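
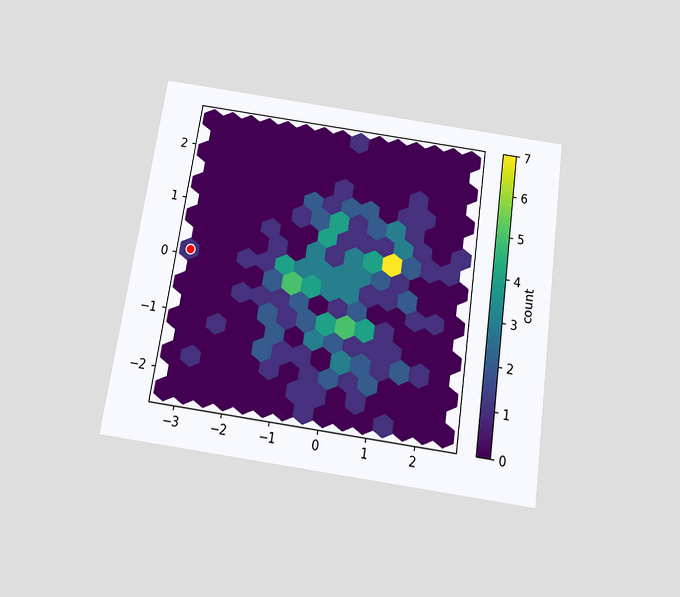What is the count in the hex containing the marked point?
1

The chart is tilted about 8° clockwise and viewed slightly from below. The marked hex reads 1 on the colorbar.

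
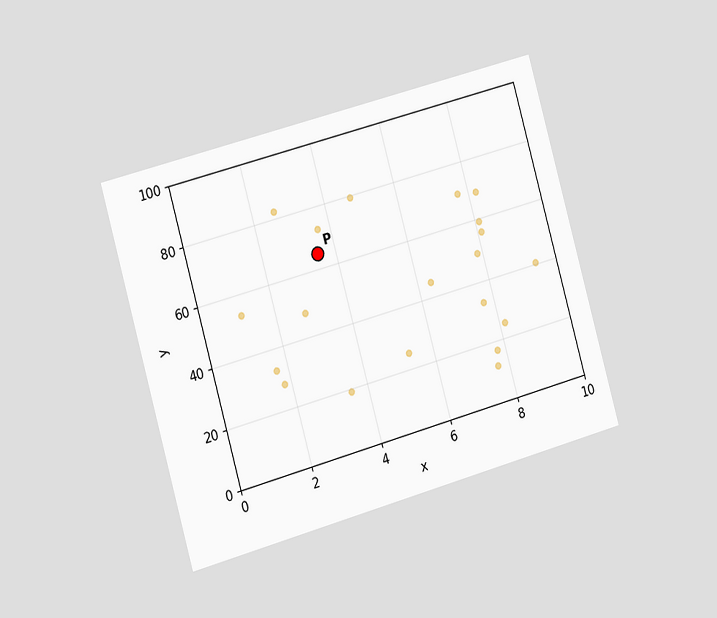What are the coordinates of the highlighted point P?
The chart is tilted about 16° counter-clockwise and viewed slightly from the left. Following the gridlines from P to each axis, P sits at (3.5, 65).

(3.5, 65)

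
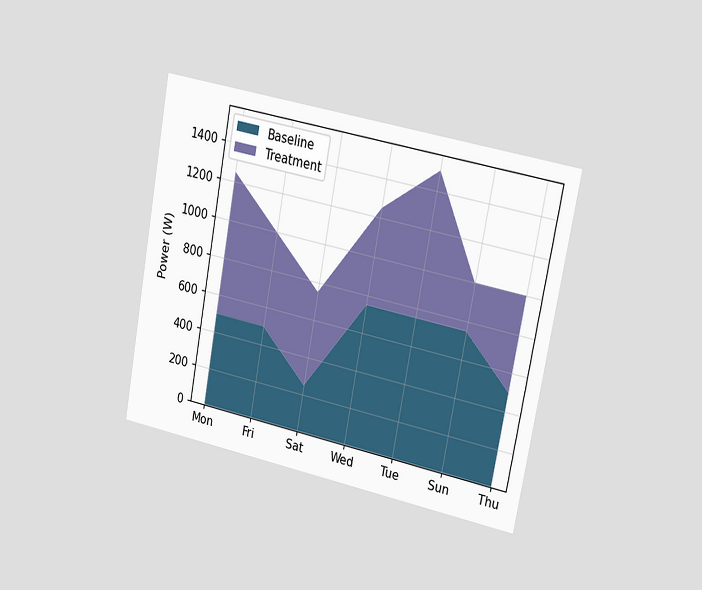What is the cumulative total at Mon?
1250W

The chart is tilted about 11° clockwise and viewed slightly from the right. The stacked total at Mon reaches 1250W.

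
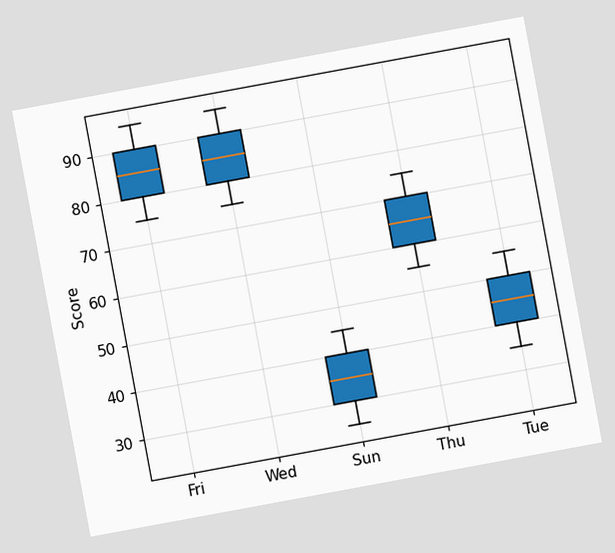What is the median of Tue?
45

The chart is tilted about 10° counter-clockwise. The median line in the Tue box sits at 45.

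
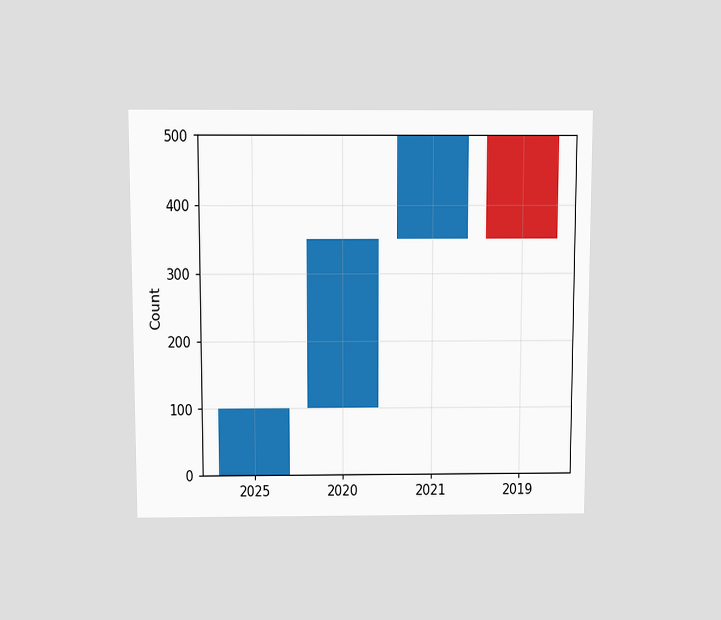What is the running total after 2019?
350

The chart is viewed slightly from above. After 2019 the running total reaches 350.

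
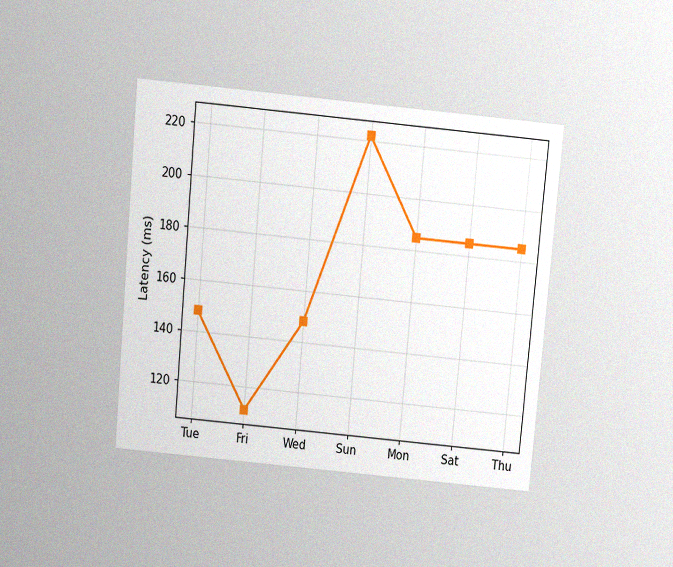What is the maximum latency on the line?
The chart is tilted about 5° clockwise and viewed slightly from above, with some photo noise. The highest point is at Sun, and reading across to the y-axis gives 222ms.

222ms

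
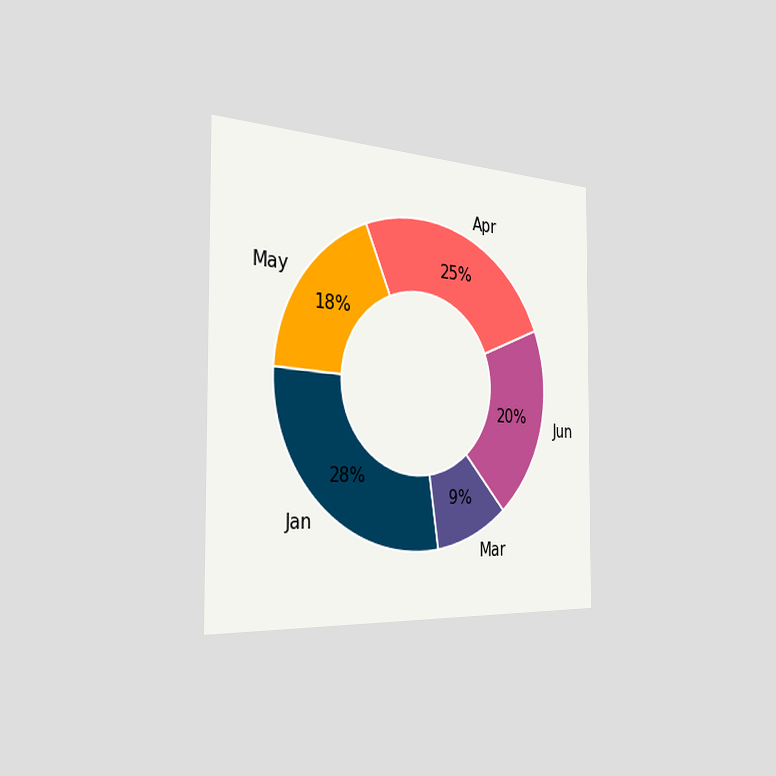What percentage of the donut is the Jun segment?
The chart is viewed slightly from the left. The Jun segment takes up 20% of the ring.

20%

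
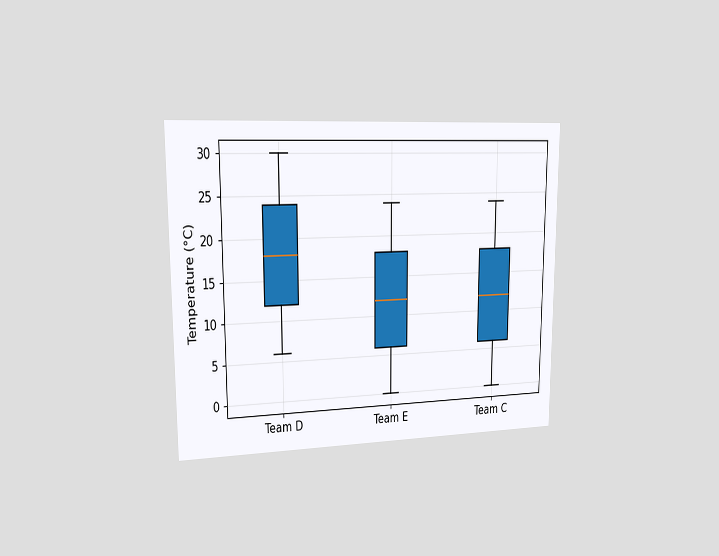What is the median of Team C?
12°C

The chart is viewed slightly from the left. The median line in the Team C box sits at 12°C.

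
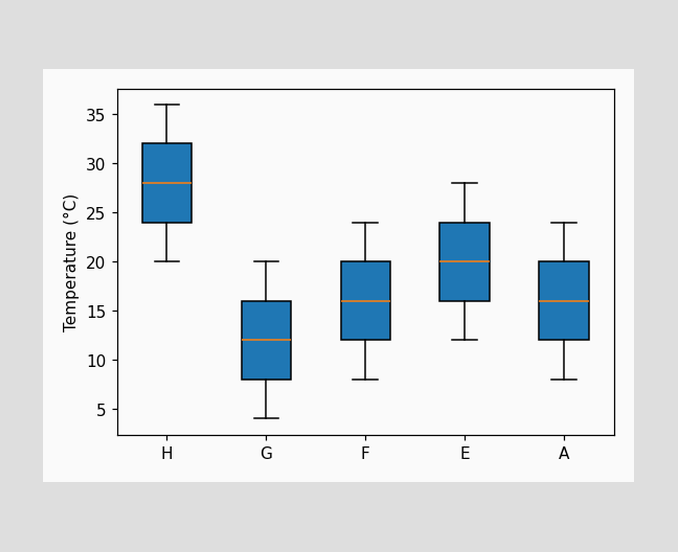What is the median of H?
28°C

The median line in the H box sits at 28°C.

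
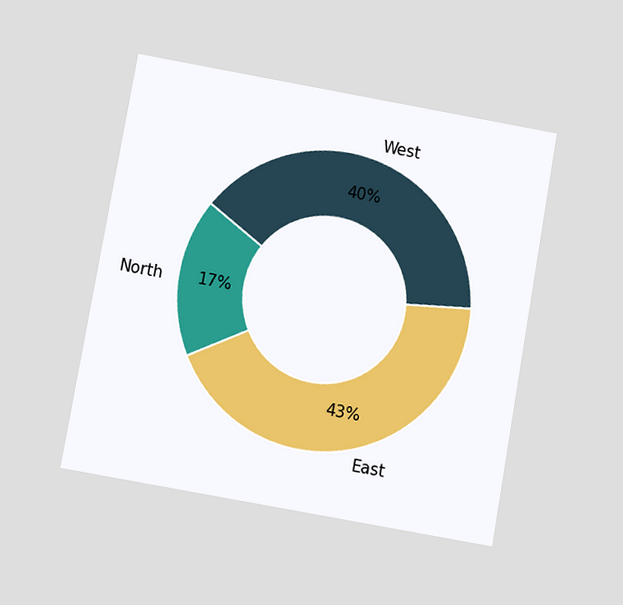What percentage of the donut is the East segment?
The chart is tilted about 10° clockwise and viewed slightly from below. The East segment takes up 43% of the ring.

43%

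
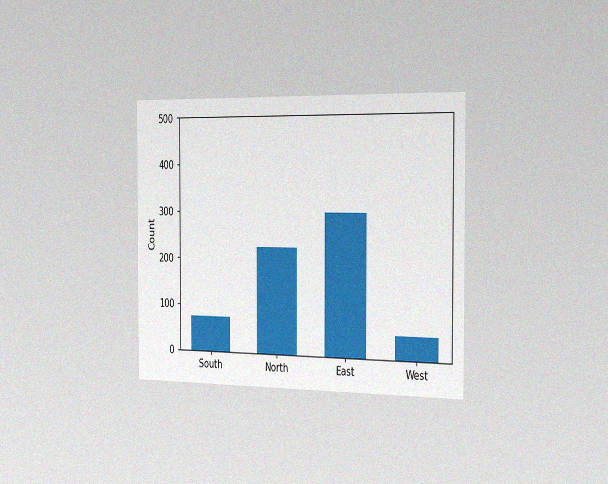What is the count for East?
300

The chart is viewed slightly from the right, with some photo noise. Reading along the chart's y-axis, the East bar reaches 300.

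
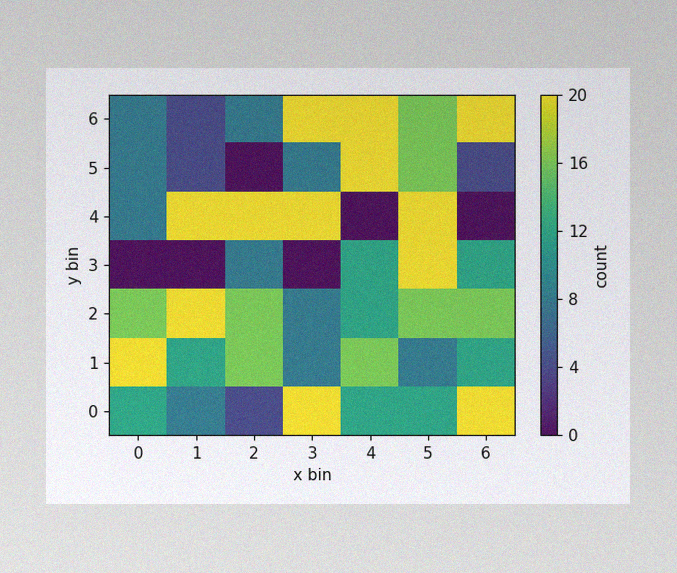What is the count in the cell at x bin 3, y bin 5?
8

The image has some photo noise and uneven lighting. Matching the cell (3, 5) against the colorbar gives 8.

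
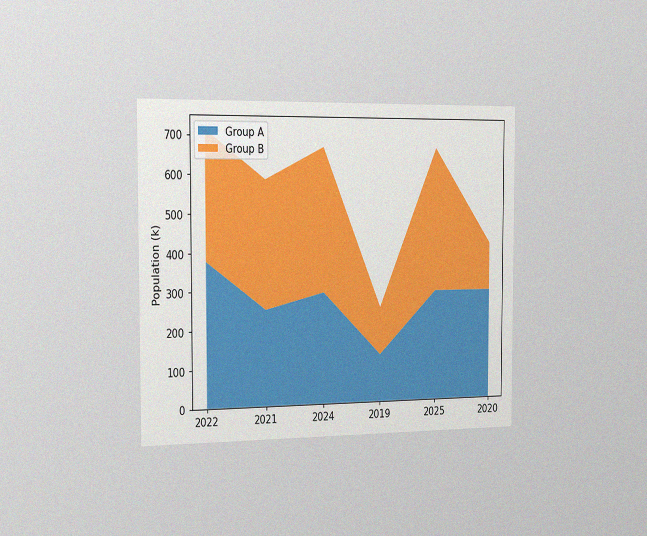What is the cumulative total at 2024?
The chart is viewed slightly from the left, with some photo noise. The stacked total at 2024 reaches 672k.

672k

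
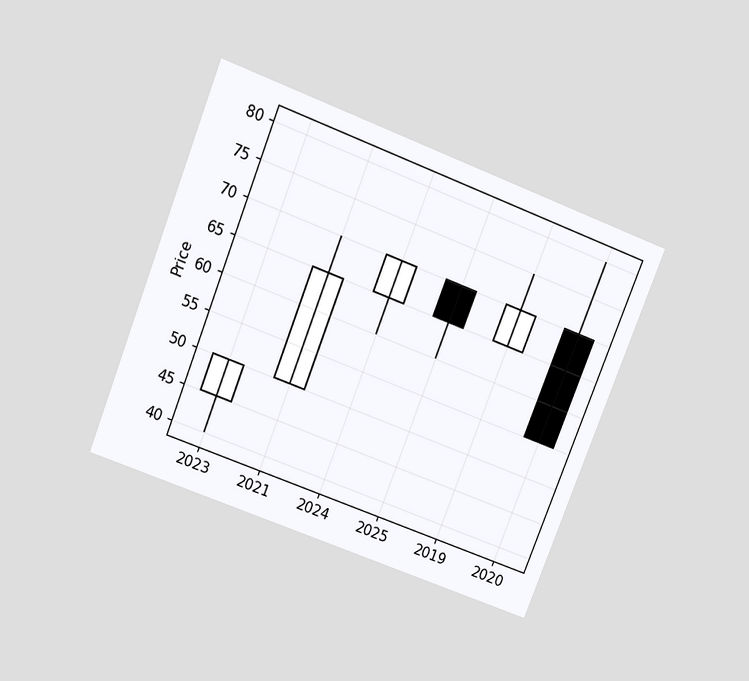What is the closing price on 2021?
65

The chart is tilted about 21° clockwise and viewed slightly from above. The 2021 candle closes at 65.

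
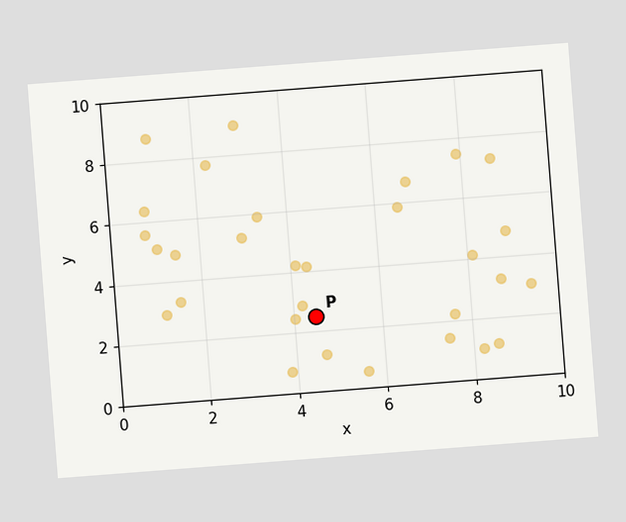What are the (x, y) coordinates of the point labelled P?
The chart is tilted about 4° counter-clockwise. Following the gridlines from P to each axis, P sits at (4.5, 2.5).

(4.5, 2.5)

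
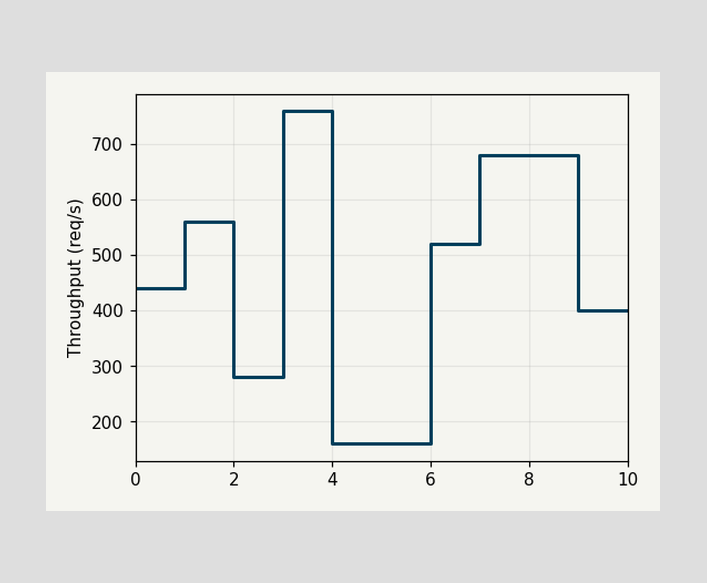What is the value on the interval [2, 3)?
280req/s

On [2, 3) the step sits at 280req/s.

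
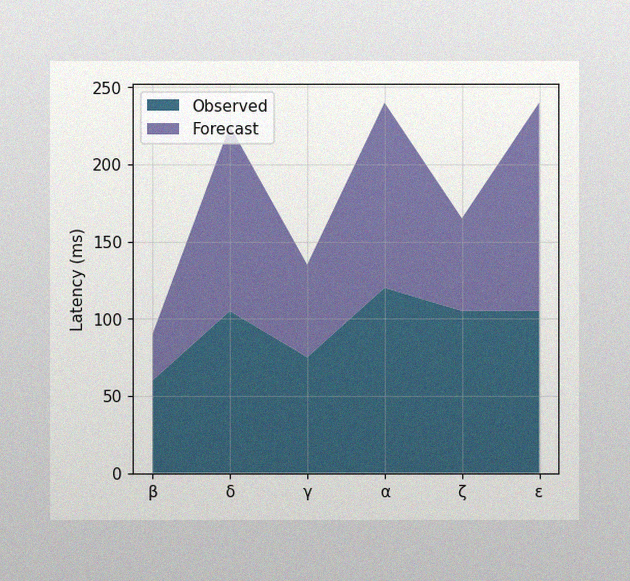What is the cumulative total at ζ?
The image has some photo noise and uneven lighting. The stacked total at ζ reaches 165ms.

165ms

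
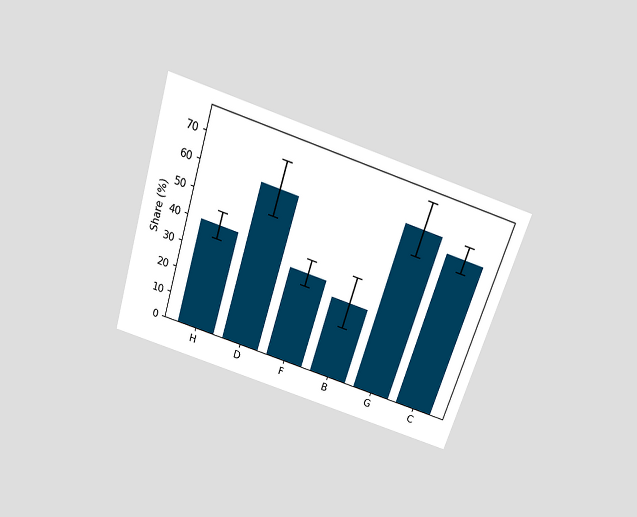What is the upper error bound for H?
45%

The chart is tilted about 17° clockwise and viewed slightly from above. The H bar's upper whisker reaches 45%.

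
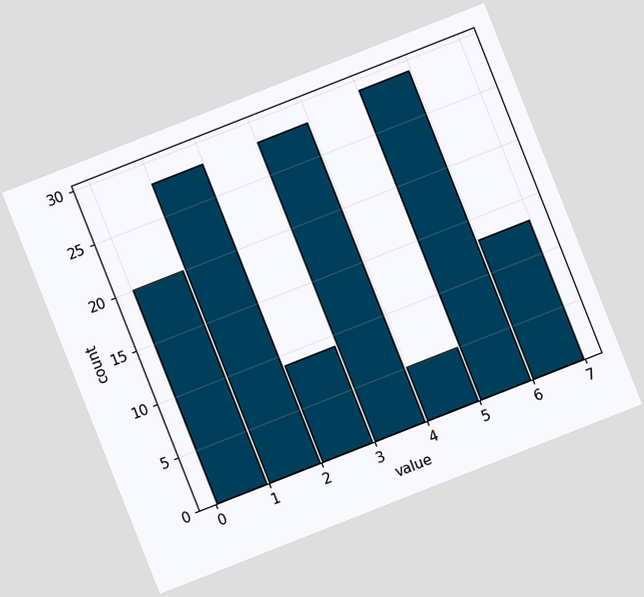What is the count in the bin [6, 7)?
13

The chart is tilted about 22° counter-clockwise. The [6, 7) bin has height 13.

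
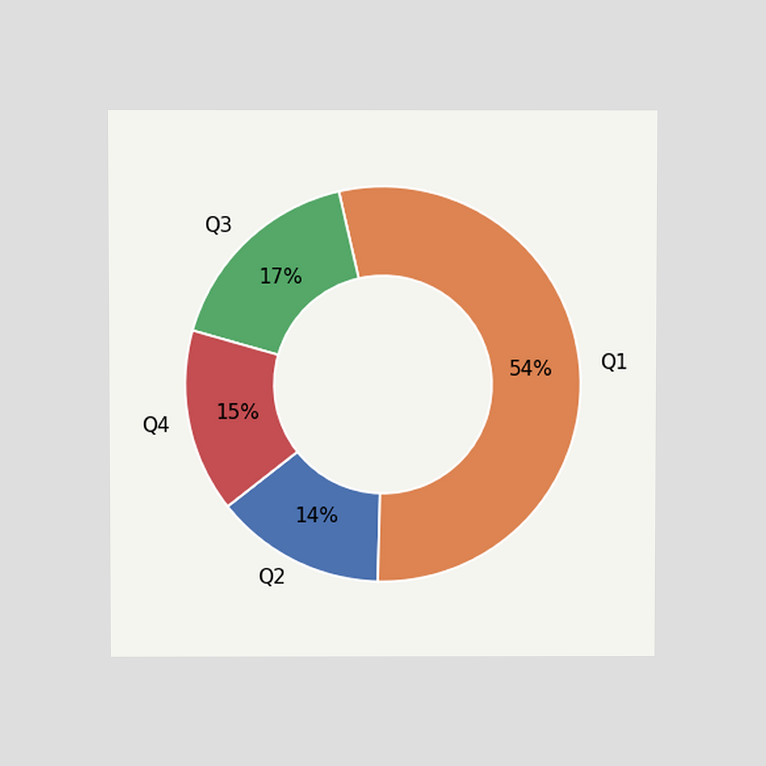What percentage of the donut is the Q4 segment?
The chart is viewed at a slight angle. The Q4 segment takes up 15% of the ring.

15%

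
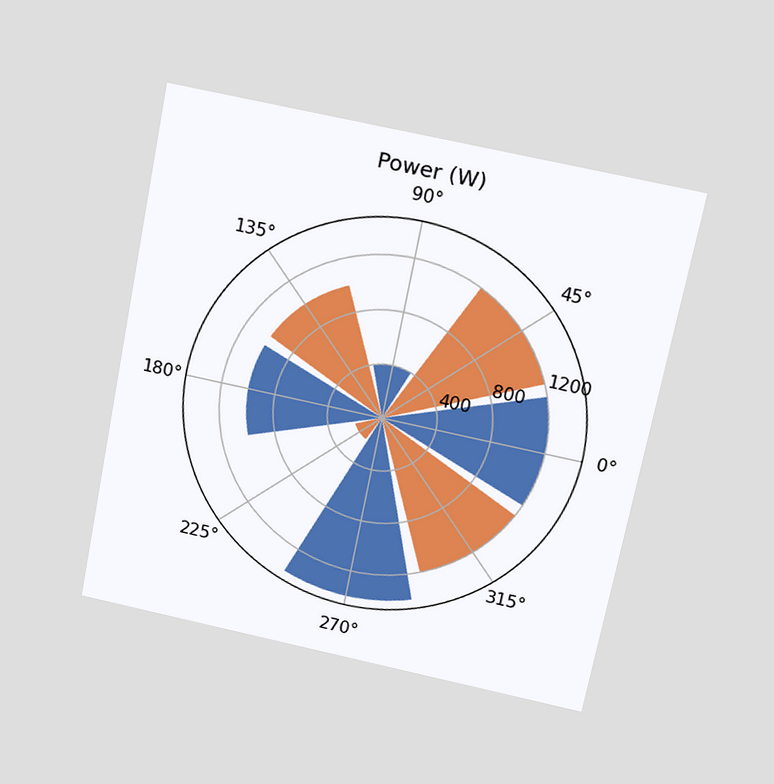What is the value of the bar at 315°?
1200W

The chart is tilted about 11° clockwise and viewed slightly from above. The bar at 315° reaches 1200W on the radial axis.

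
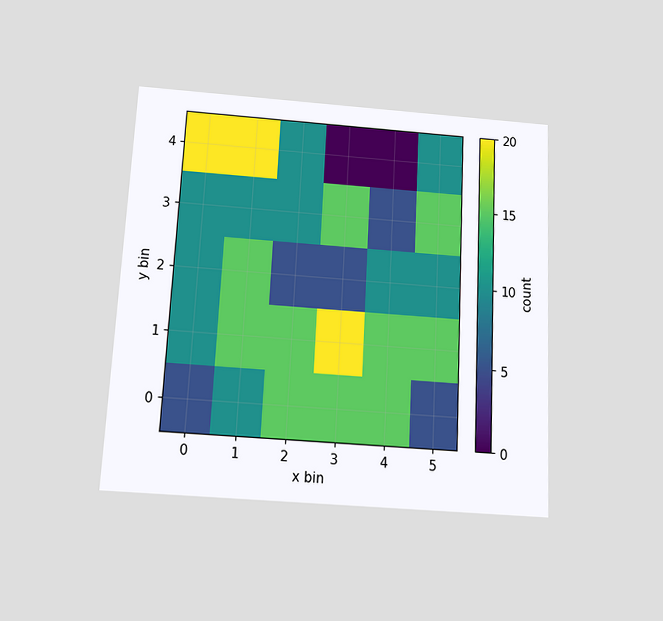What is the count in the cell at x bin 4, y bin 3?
The chart is tilted about 3° clockwise and viewed slightly from below. Matching the cell (4, 3) against the colorbar gives 5.

5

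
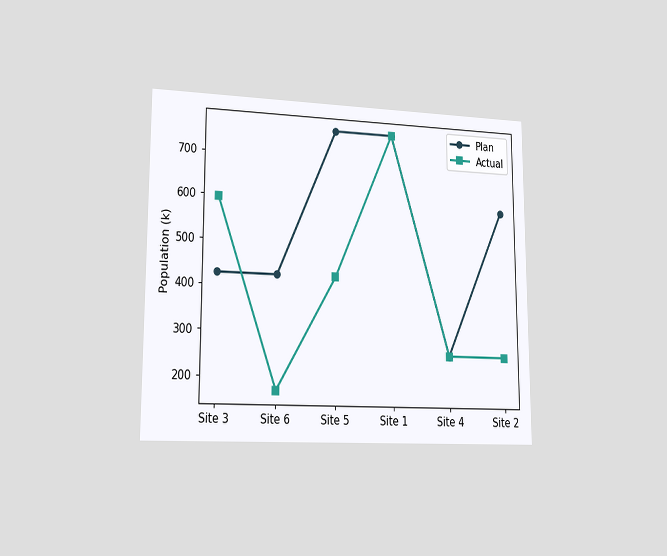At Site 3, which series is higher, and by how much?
The chart is viewed slightly from the left. At Site 3, Actual sits above the other line by 170k.

Actual, by 170k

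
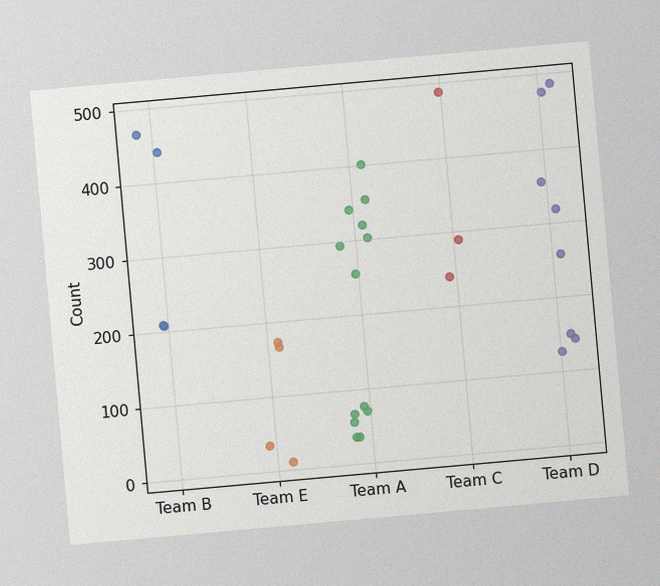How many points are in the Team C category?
3

The chart is tilted about 5° counter-clockwise, with some photo noise. Counting the markers in the Team C column gives 3.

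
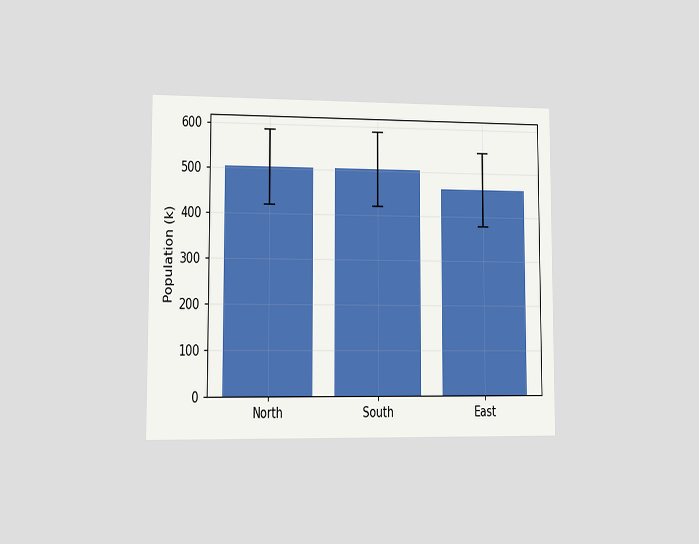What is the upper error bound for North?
588k

The chart is viewed at a slight angle. The North bar's upper whisker reaches 588k.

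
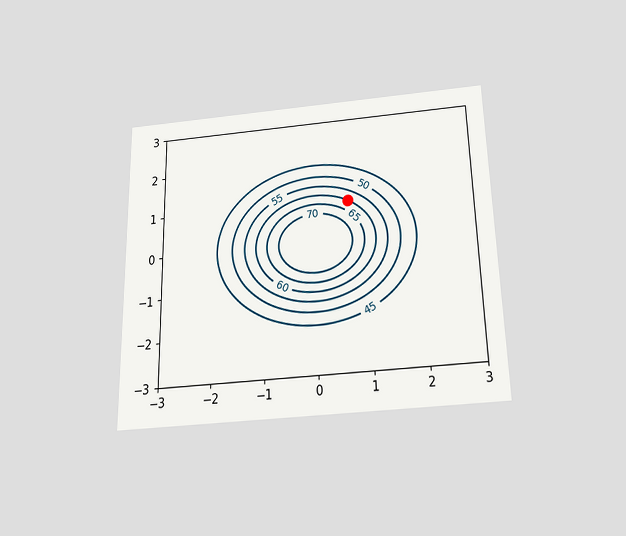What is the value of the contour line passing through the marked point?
The chart is viewed slightly from below. The marked point sits on the contour labelled 60.

60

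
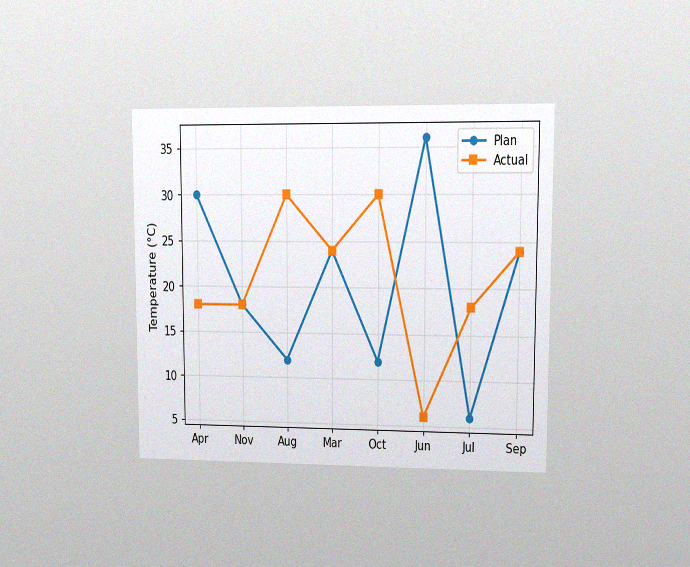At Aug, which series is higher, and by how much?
Actual, by 18°C

The chart is viewed at a slight angle, with some photo noise. At Aug, Actual sits above the other line by 18°C.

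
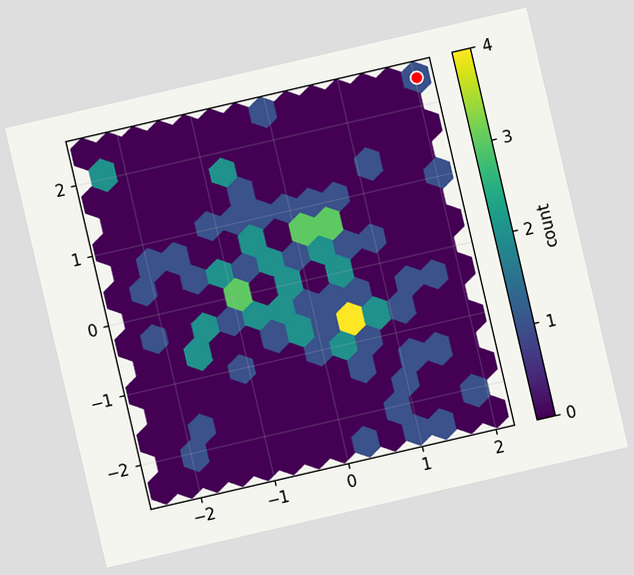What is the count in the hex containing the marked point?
The chart is tilted about 13° counter-clockwise. The marked hex reads 1 on the colorbar.

1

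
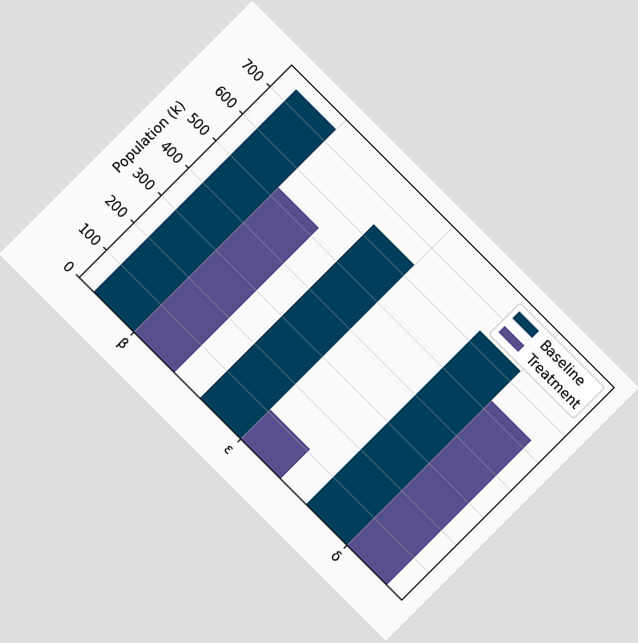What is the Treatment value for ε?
The chart is tilted about 45° clockwise. The Treatment bar at ε reaches 106k on the y-axis.

106k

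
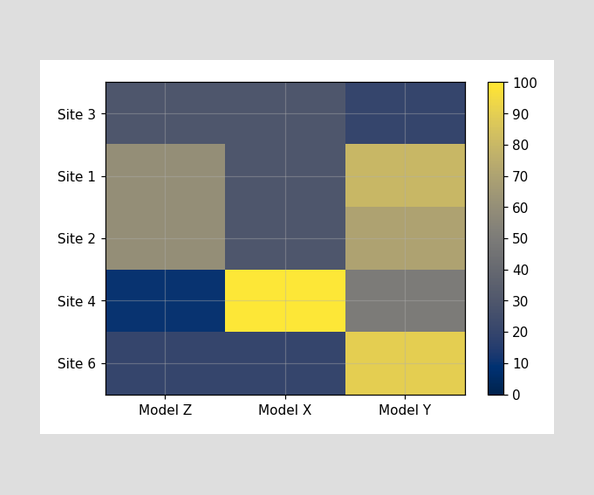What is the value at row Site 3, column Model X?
Matching cell (Site 3, Model X) against the colorbar gives 30.

30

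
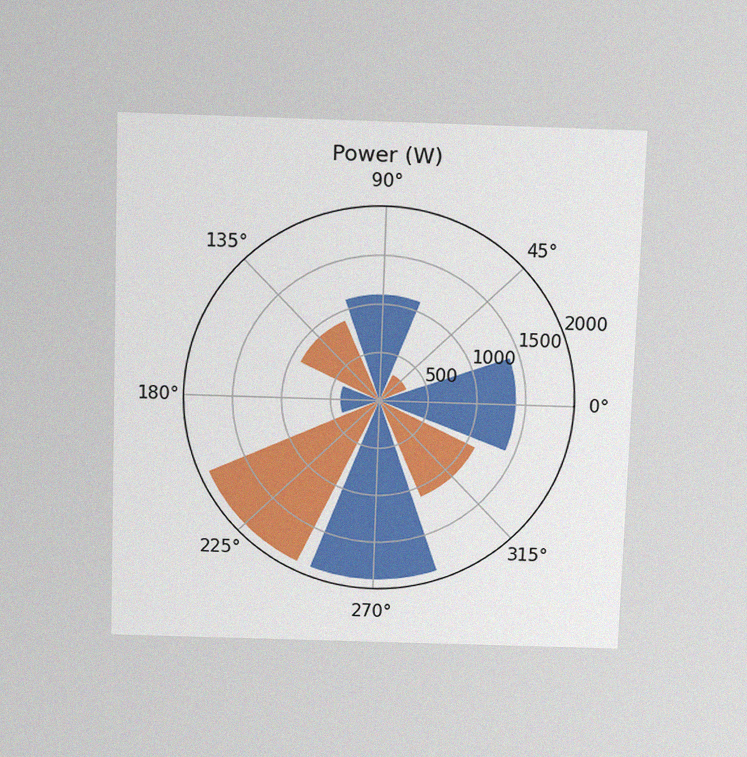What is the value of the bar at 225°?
1900W

The chart is viewed slightly from above, with some photo noise. The bar at 225° reaches 1900W on the radial axis.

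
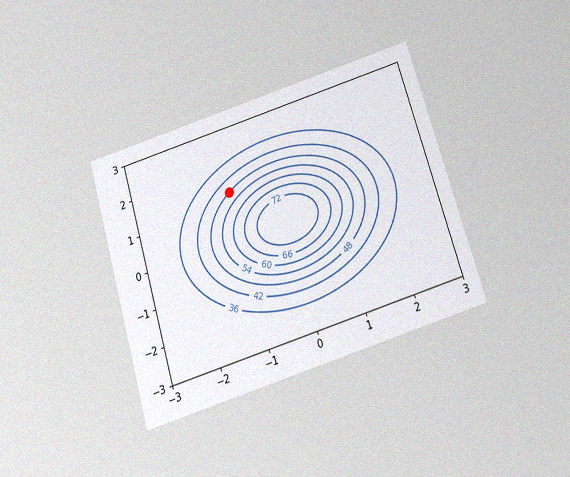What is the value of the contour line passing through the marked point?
48

The chart is tilted about 17° counter-clockwise and viewed slightly from below, with some photo noise. The marked point sits on the contour labelled 48.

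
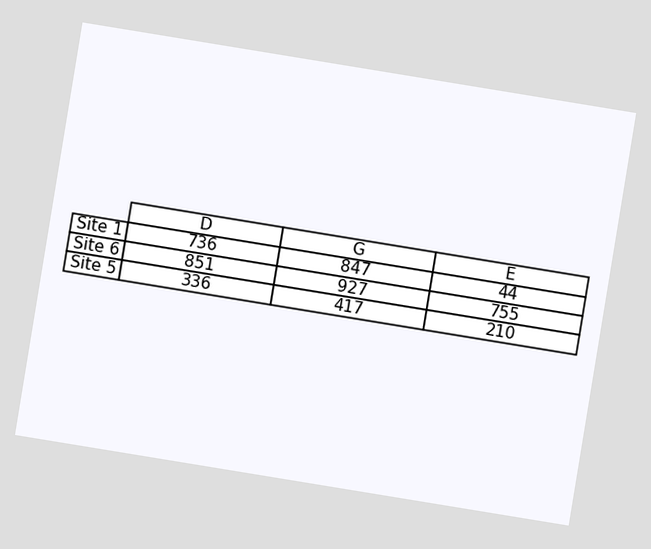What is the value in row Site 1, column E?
44

The chart is tilted about 9° clockwise. The (Site 1, E) cell reads 44.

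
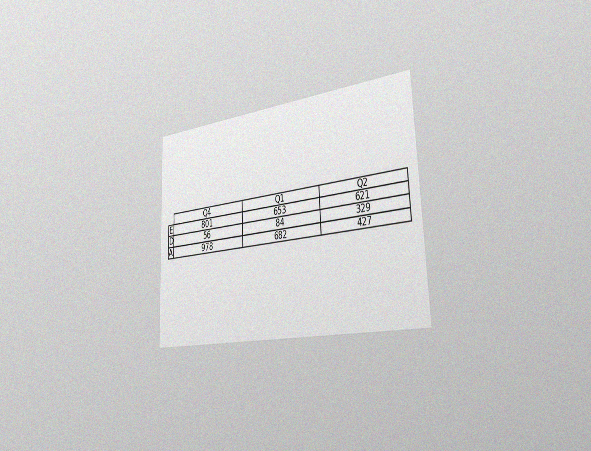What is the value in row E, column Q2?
621

The chart is tilted about 2° counter-clockwise and viewed slightly from the right, with some photo noise. The (E, Q2) cell reads 621.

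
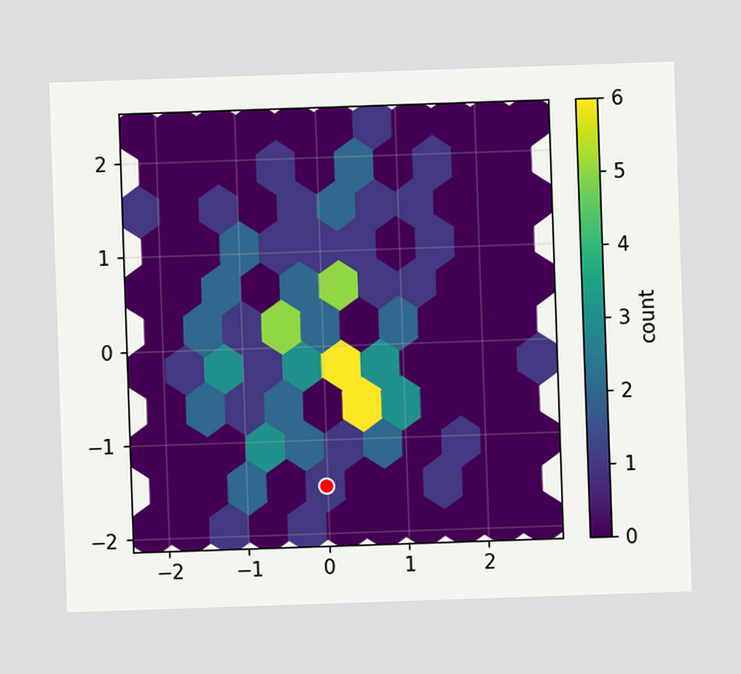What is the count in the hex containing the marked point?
1

The marked hex reads 1 on the colorbar.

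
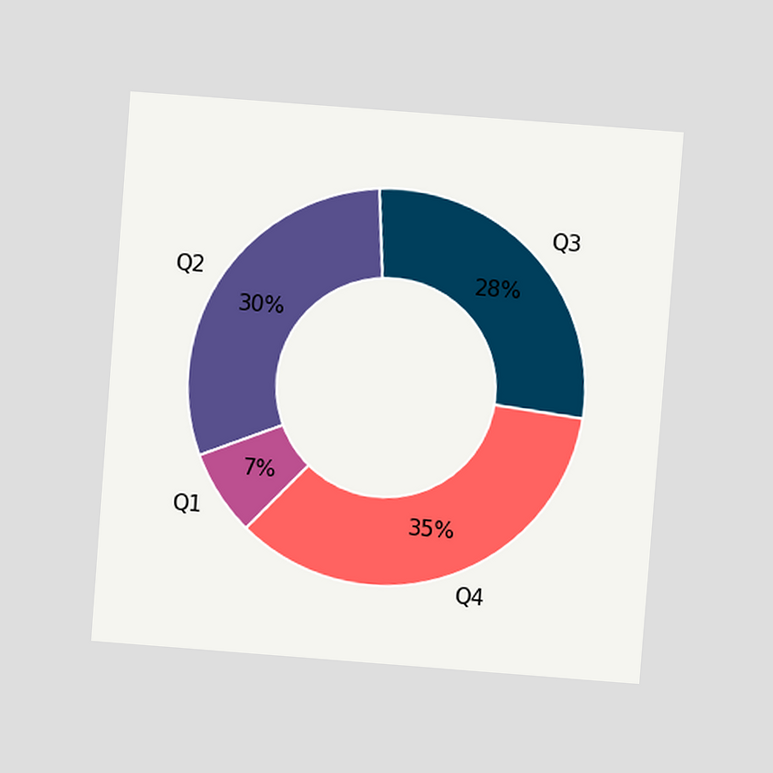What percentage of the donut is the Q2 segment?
30%

The chart is tilted about 4° clockwise and viewed at a slight angle. The Q2 segment takes up 30% of the ring.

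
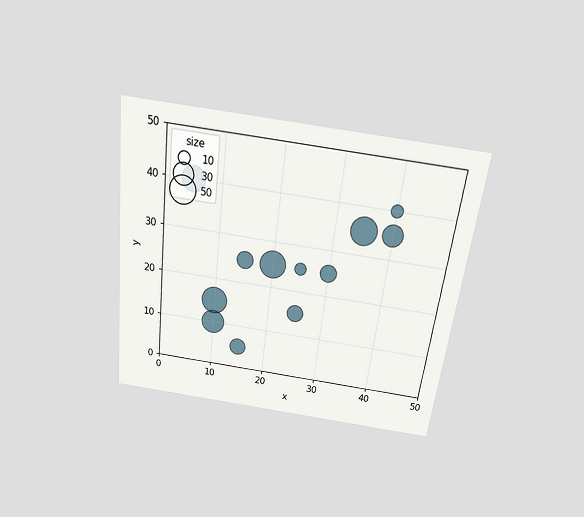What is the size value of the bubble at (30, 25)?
20

The chart is tilted about 7° clockwise and viewed slightly from above. Matching the bubble at (30, 25) against the size legend gives 20.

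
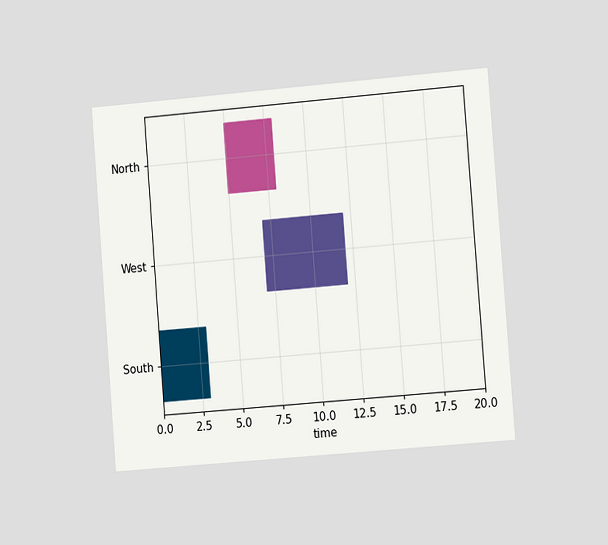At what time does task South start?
The chart is tilted about 5° counter-clockwise and viewed slightly from the right. The South bar begins at t=0.

0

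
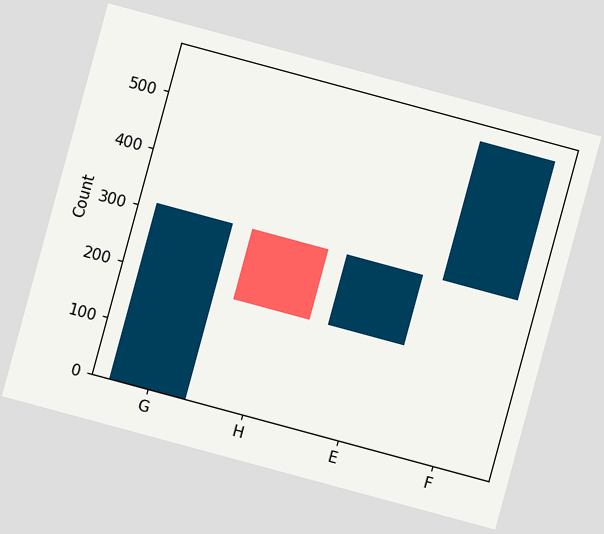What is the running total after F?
The chart is tilted about 15° clockwise. After F the running total reaches 558.

558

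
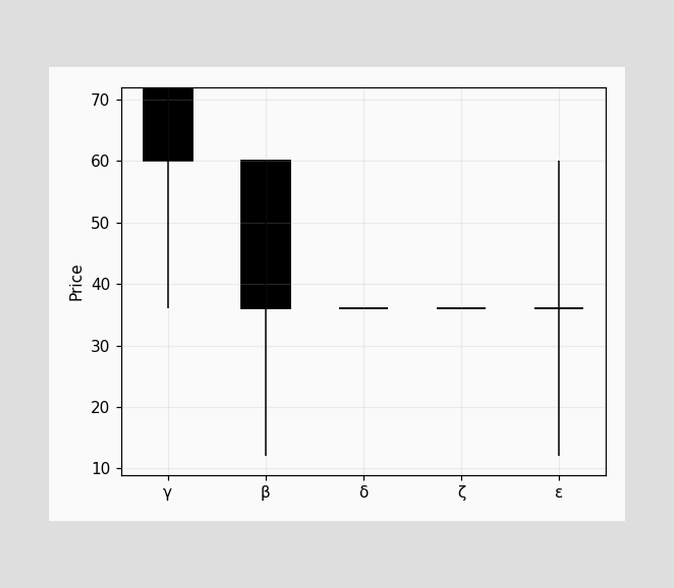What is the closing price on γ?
60

The γ candle closes at 60.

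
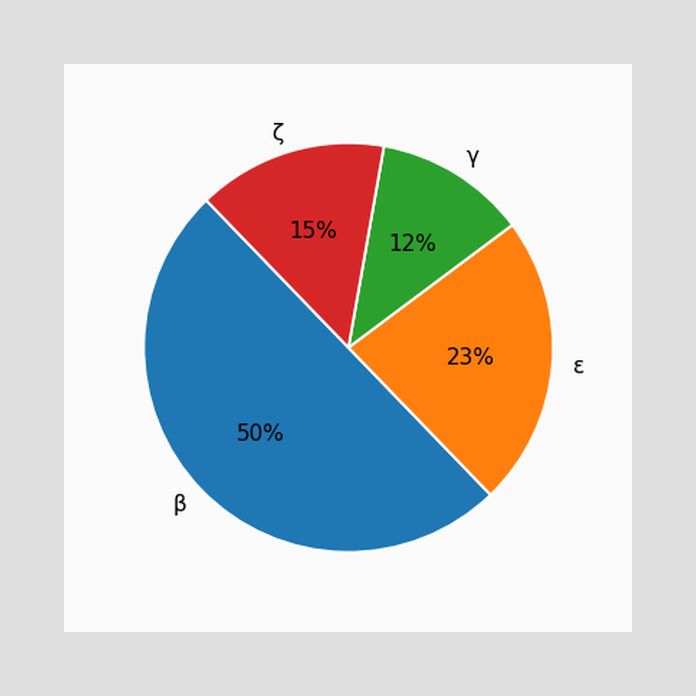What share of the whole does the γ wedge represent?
The γ slice takes up 12% of the pie.

12%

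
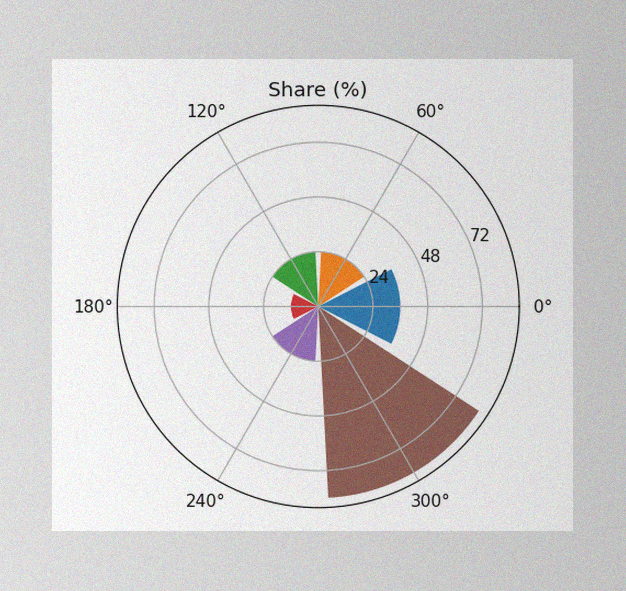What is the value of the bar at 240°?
24%

The image has some photo noise and uneven lighting. The bar at 240° reaches 24% on the radial axis.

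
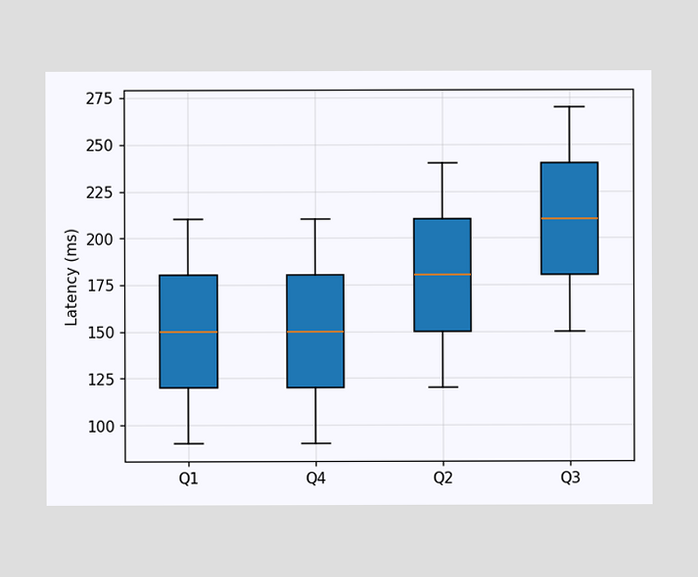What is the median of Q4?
150ms

The median line in the Q4 box sits at 150ms.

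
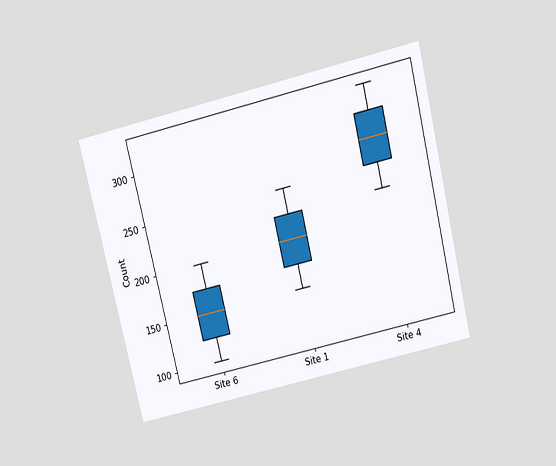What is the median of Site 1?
200

The chart is tilted about 13° counter-clockwise and viewed slightly from above. The median line in the Site 1 box sits at 200.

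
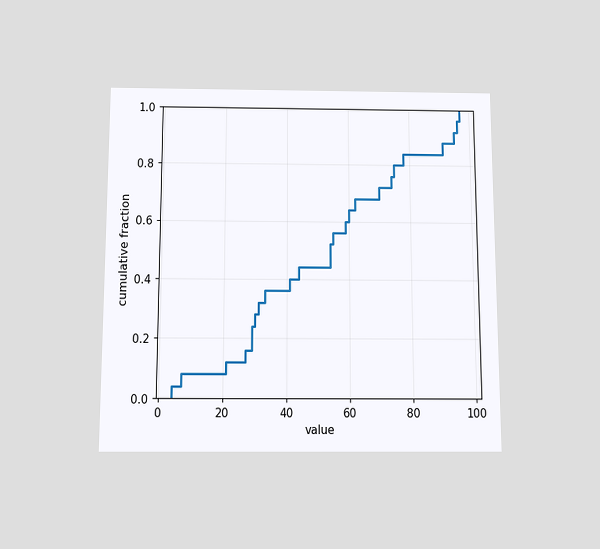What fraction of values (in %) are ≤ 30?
The chart is viewed slightly from below. At x=30 the ECDF step is at 28%.

28%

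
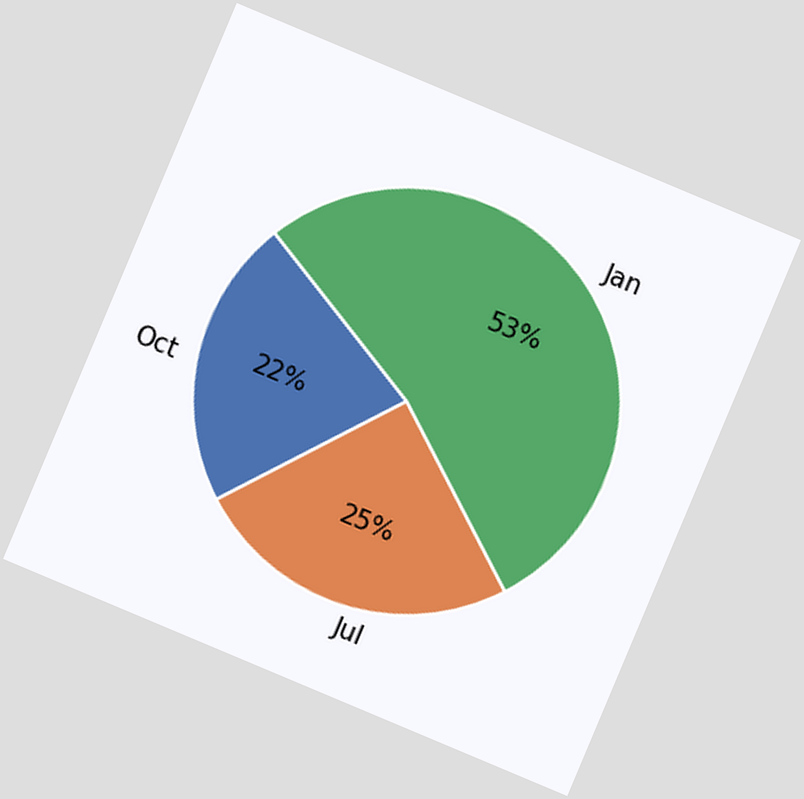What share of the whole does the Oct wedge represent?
The chart is tilted about 23° clockwise. The Oct slice takes up 22% of the pie.

22%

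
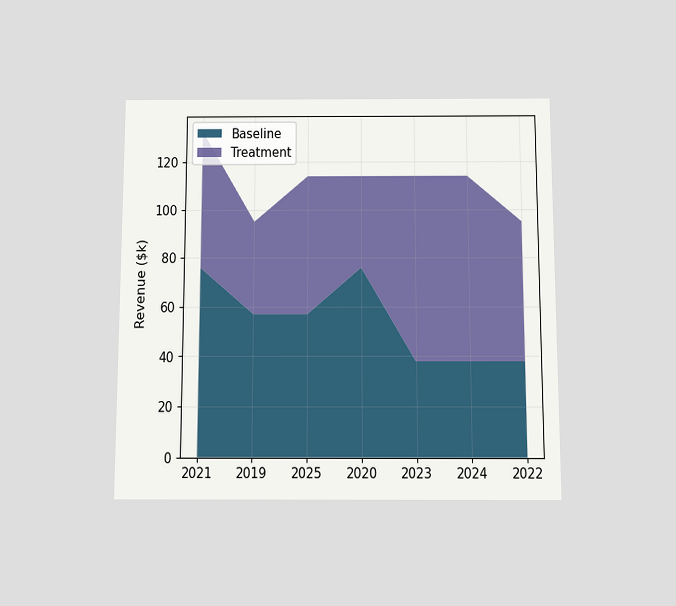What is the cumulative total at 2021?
$133k

The chart is viewed slightly from below. The stacked total at 2021 reaches $133k.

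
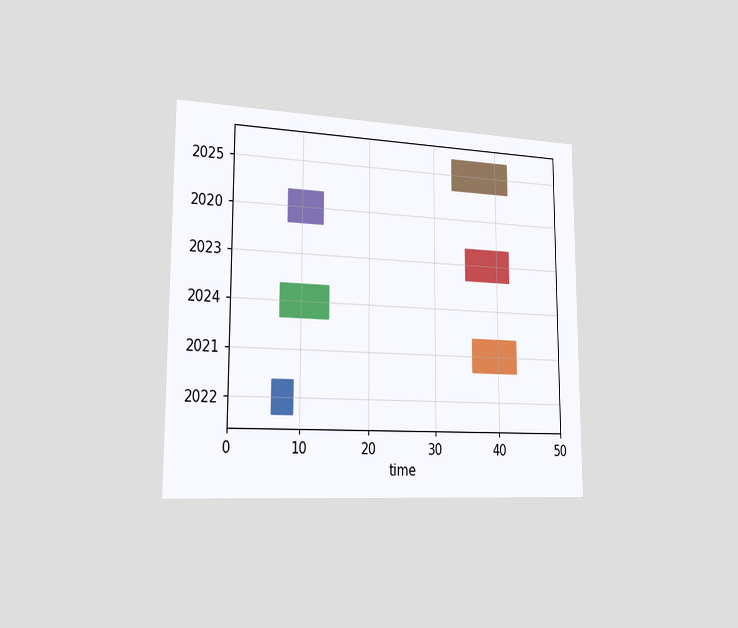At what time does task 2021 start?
The chart is viewed slightly from the left. The 2021 bar begins at t=36.

36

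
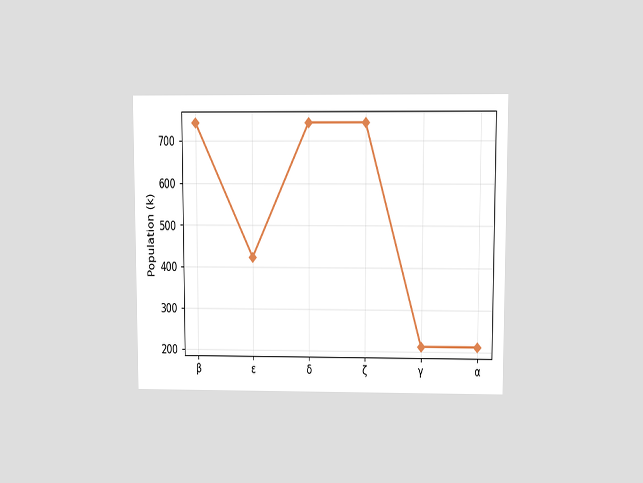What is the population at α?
The chart is viewed at a slight angle. At α, the line is at 212k.

212k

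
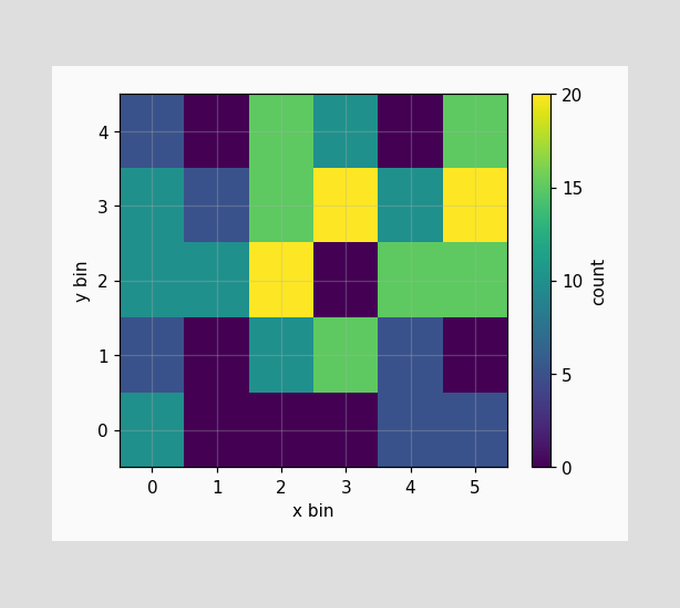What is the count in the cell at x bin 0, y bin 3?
Matching the cell (0, 3) against the colorbar gives 10.

10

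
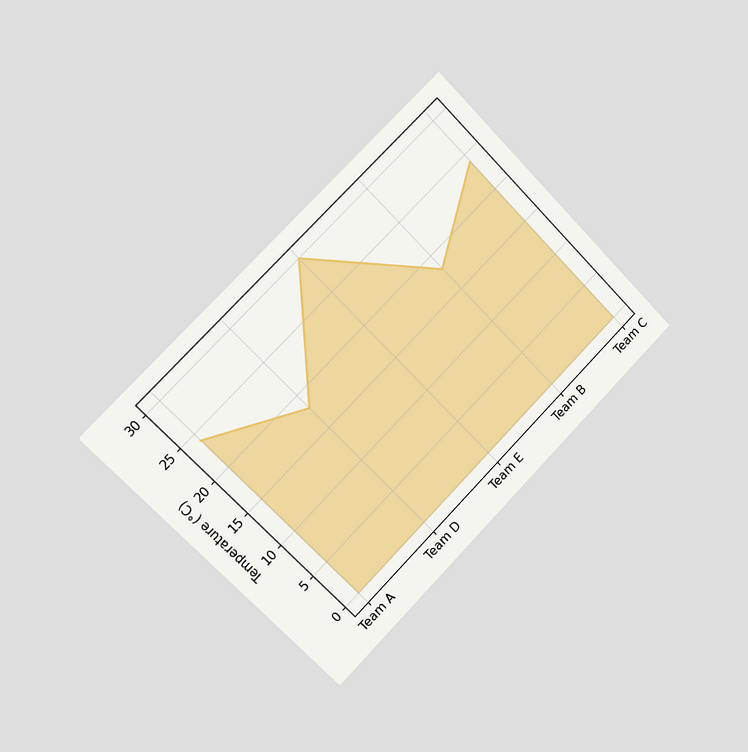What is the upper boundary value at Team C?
24°C

The chart is tilted about 45° counter-clockwise and viewed slightly from the left. At Team C the upper boundary is at 24°C.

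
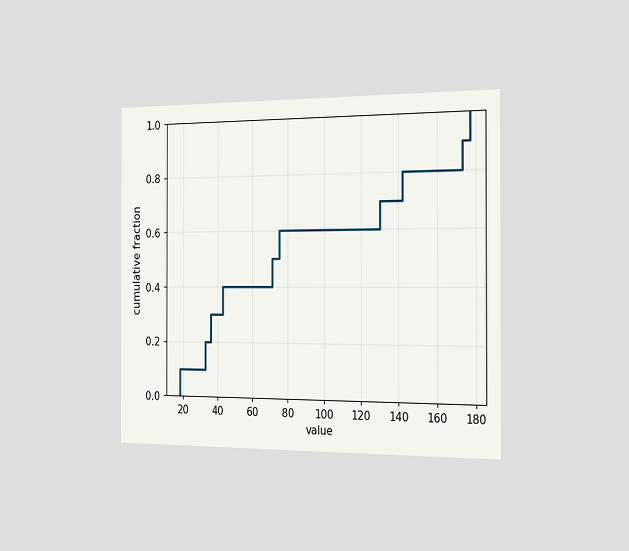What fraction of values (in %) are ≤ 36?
The chart is viewed slightly from the right. At x=36 the ECDF step is at 30%.

30%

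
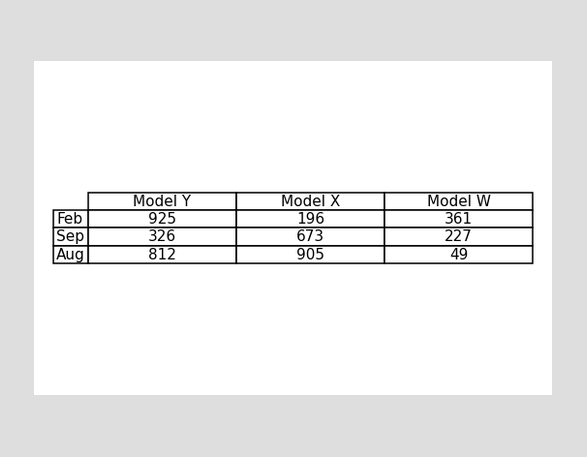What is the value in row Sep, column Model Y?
326

The (Sep, Model Y) cell reads 326.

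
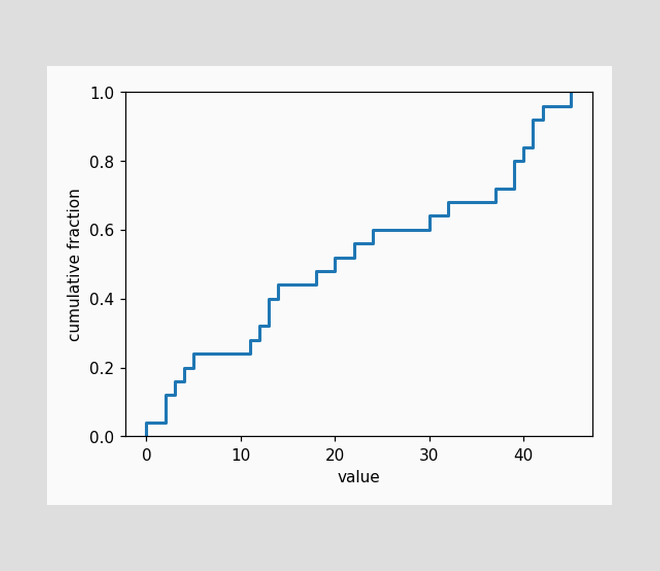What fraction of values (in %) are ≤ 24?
60%

At x=24 the ECDF step is at 60%.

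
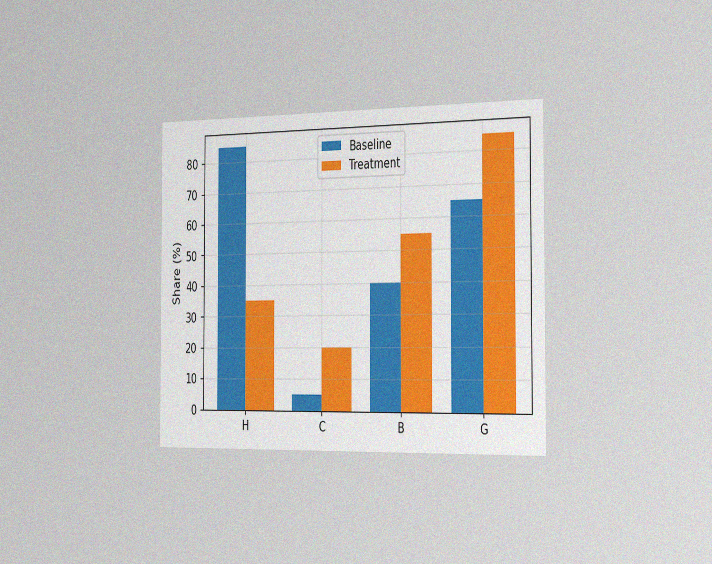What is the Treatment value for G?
The chart is viewed slightly from the right, with some photo noise. The Treatment bar at G reaches 85% on the y-axis.

85%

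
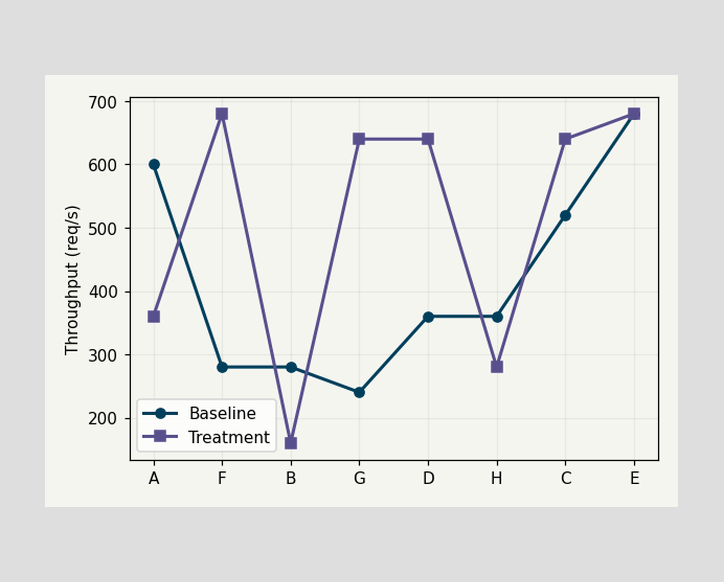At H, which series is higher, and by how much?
Baseline, by 80req/s

At H, Baseline sits above the other line by 80req/s.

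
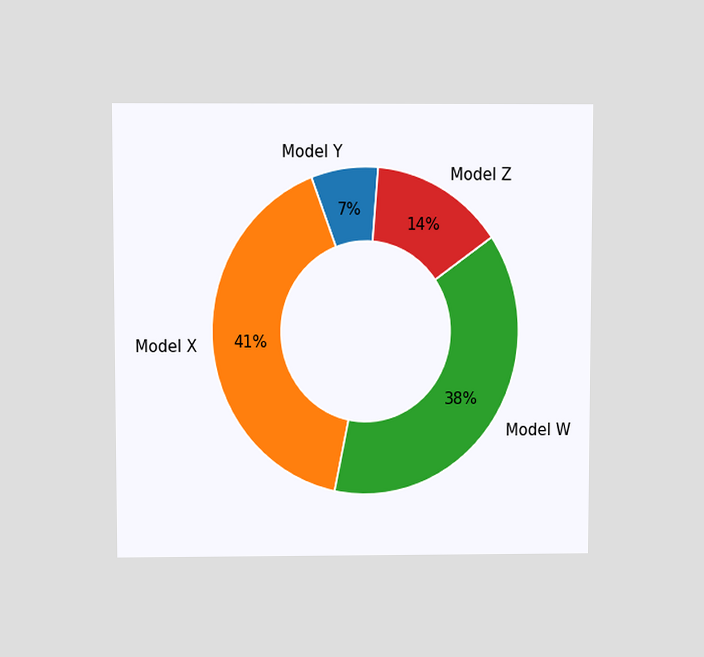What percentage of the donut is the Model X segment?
The chart is viewed slightly from above. The Model X segment takes up 41% of the ring.

41%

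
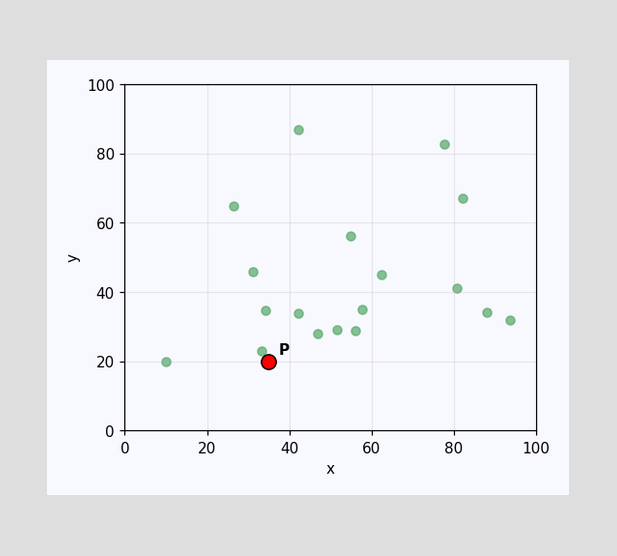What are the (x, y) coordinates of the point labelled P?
Following the gridlines from P to each axis, P sits at (35, 20).

(35, 20)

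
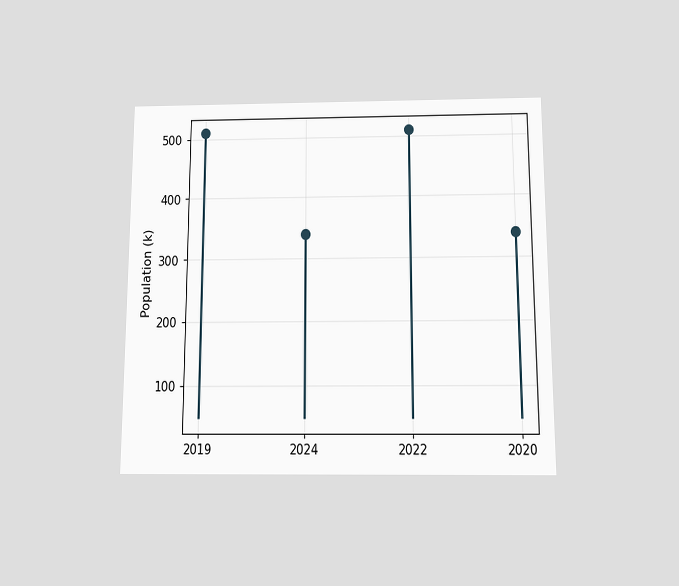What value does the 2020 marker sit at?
The chart is viewed slightly from below. The 2020 marker sits at 340k.

340k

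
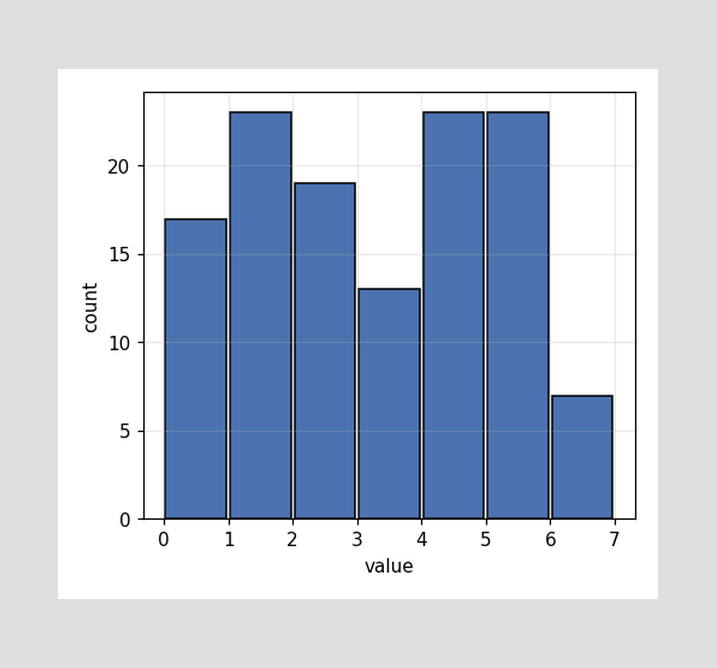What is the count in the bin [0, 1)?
17

The [0, 1) bin has height 17.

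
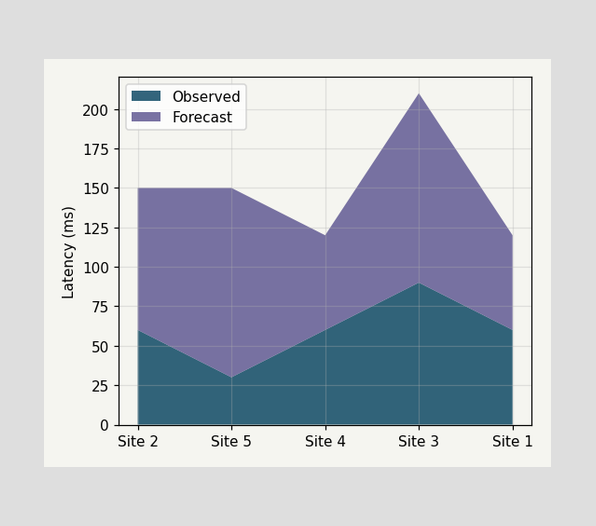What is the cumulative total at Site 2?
The stacked total at Site 2 reaches 150ms.

150ms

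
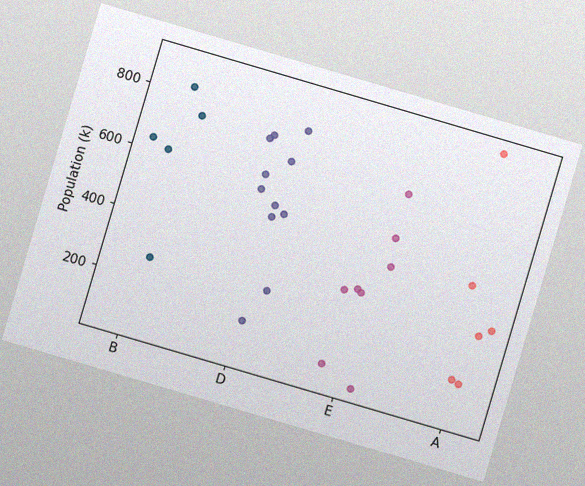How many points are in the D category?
The chart is tilted about 16° clockwise, with some photo noise. Counting the markers in the D column gives 11.

11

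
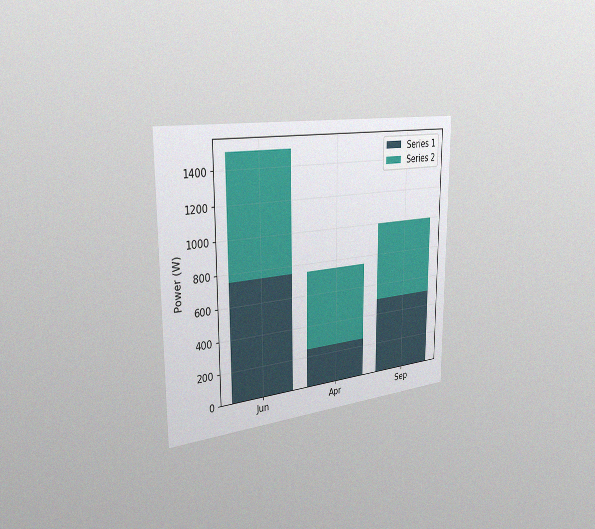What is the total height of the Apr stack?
The chart is viewed slightly from the left, with some photo noise. The Apr stack's top reaches 750W on the y-axis.

750W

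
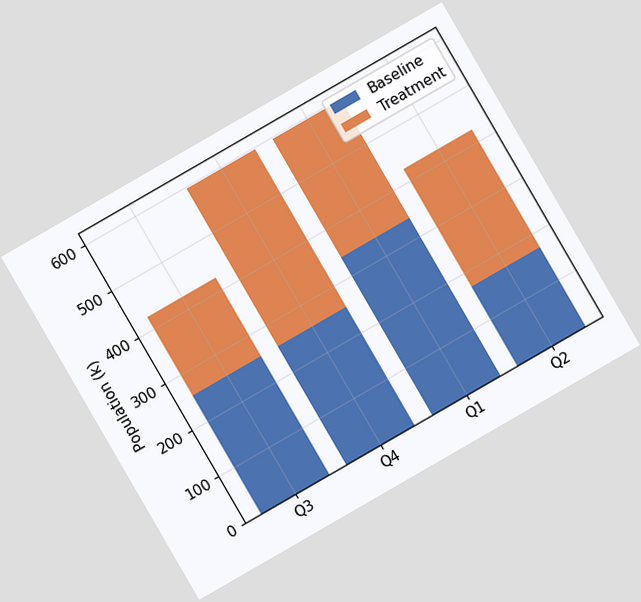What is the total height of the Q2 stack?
The chart is tilted about 30° counter-clockwise. The Q2 stack's top reaches 425k on the y-axis.

425k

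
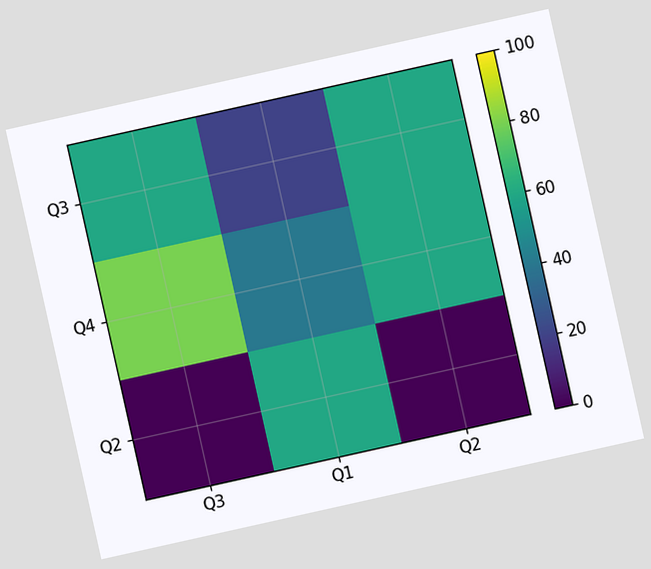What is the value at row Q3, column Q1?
20

The chart is tilted about 13° counter-clockwise. Matching cell (Q3, Q1) against the colorbar gives 20.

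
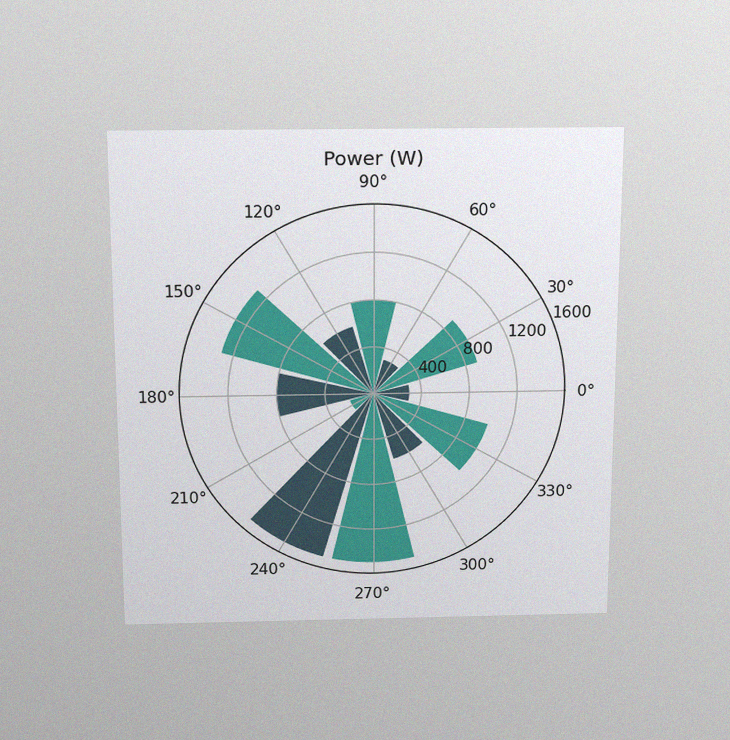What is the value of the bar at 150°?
The chart is viewed slightly from above, with some photo noise. The bar at 150° reaches 1300W on the radial axis.

1300W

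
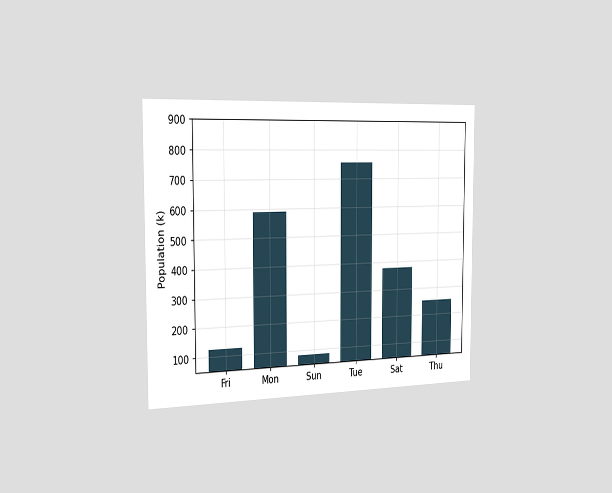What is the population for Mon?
588k

The chart is viewed slightly from the left. Reading along the chart's y-axis, the Mon bar reaches 588k.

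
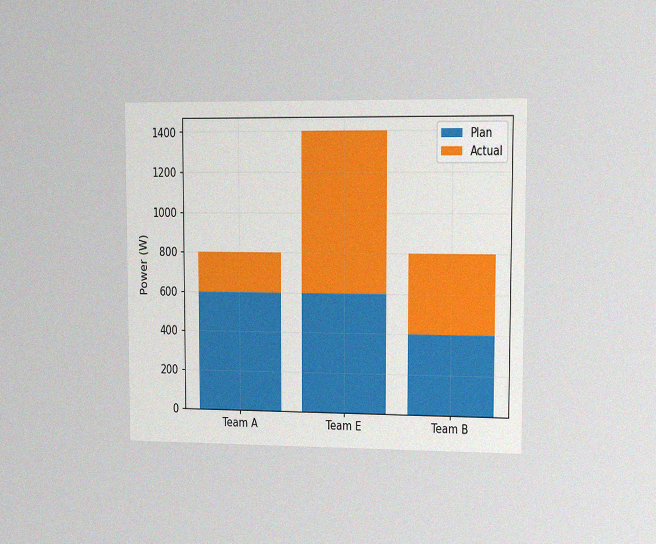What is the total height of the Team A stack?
The chart is viewed slightly from the right, with some photo noise. The Team A stack's top reaches 800W on the y-axis.

800W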